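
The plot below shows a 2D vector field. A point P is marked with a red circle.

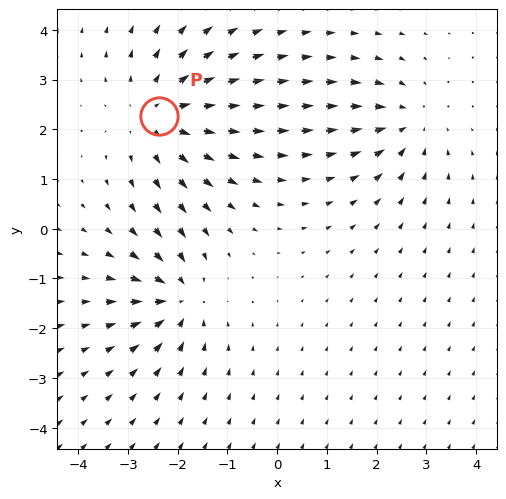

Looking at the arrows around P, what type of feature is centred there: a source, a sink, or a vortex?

source

At P (-2.4, 2.3) the arrows spread outward. Divergence about +3, curl ≈0 — positive divergence with near-zero curl is a source.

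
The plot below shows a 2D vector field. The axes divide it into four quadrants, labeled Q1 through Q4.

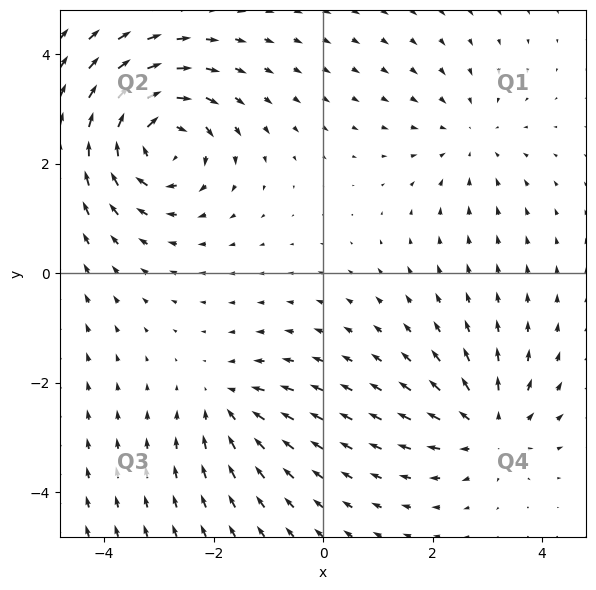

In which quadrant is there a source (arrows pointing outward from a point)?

Q4

The source sits at approximately (3.0, -2.8), which lies in quadrant Q4. The divergence there is about +4, positive as expected for a source.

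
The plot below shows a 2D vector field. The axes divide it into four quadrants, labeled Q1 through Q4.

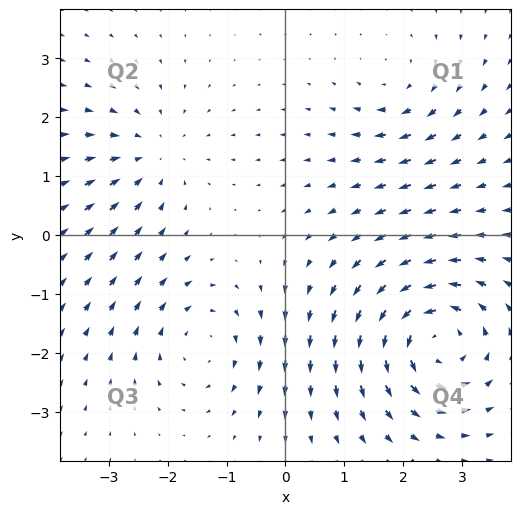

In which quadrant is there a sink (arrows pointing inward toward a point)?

Q2

The sink sits at approximately (-2.3, 1.4), which lies in quadrant Q2. The divergence there is about -3, negative as expected for a sink.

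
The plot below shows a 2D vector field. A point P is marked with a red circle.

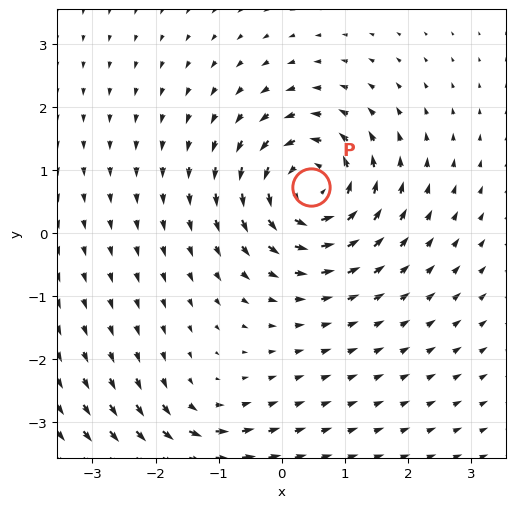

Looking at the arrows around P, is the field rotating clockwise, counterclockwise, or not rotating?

counterclockwise

Near P at (0.5, 0.7) the arrows circulate counterclockwise. The curl (z-component) there is about +6; positive curl means counterclockwise rotation.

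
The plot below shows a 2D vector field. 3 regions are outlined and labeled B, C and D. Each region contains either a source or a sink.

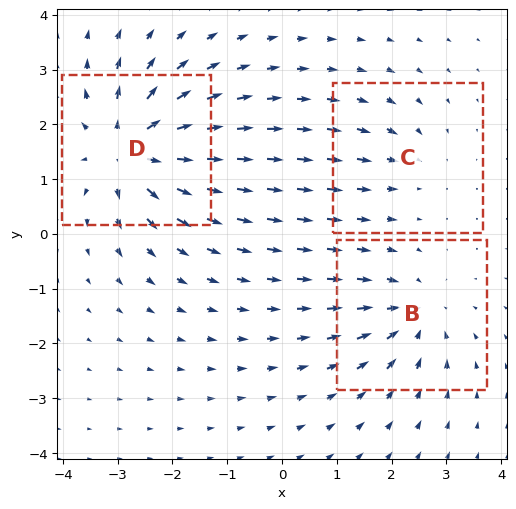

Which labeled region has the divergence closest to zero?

Divergence at each region's feature centre — B: about -3, C: about -2, D: about +5. Region C is closest to zero.

C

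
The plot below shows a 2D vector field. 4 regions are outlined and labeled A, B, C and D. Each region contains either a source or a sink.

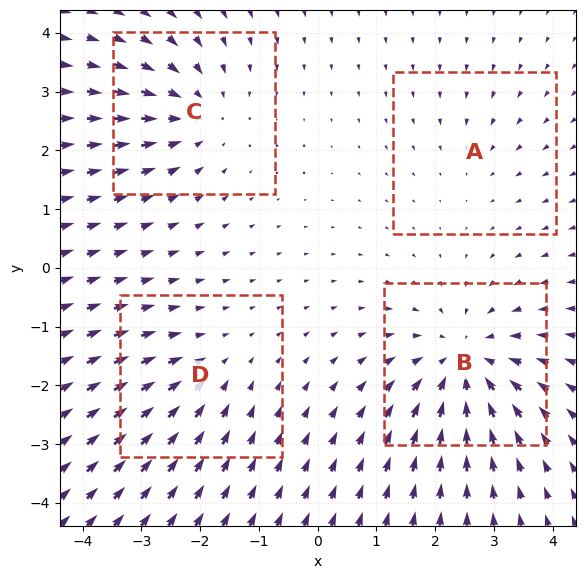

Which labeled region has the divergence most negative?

Divergence at each region's feature centre — A: about -2, B: about -6, C: about -4, D: about -3. Region B is most negative.

B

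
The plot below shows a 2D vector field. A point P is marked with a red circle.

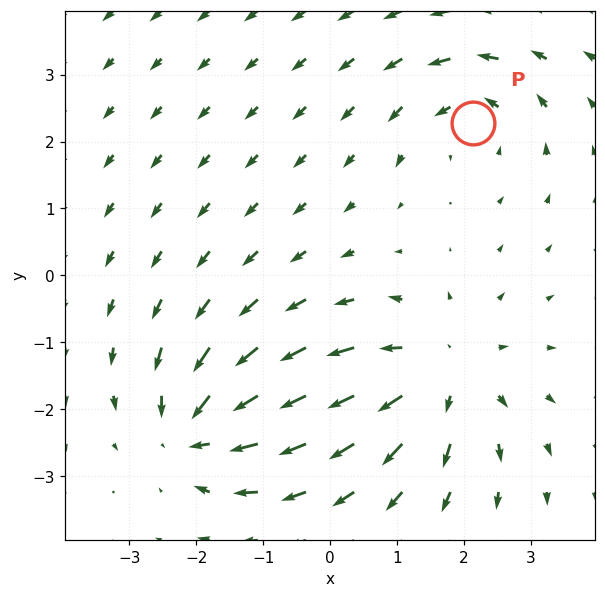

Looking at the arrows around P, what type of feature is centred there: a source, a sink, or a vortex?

At P (2.1, 2.3) the arrows circulate counterclockwise. Divergence ≈0, curl about +4 — near-zero divergence with nonzero curl is a vortex.

vortex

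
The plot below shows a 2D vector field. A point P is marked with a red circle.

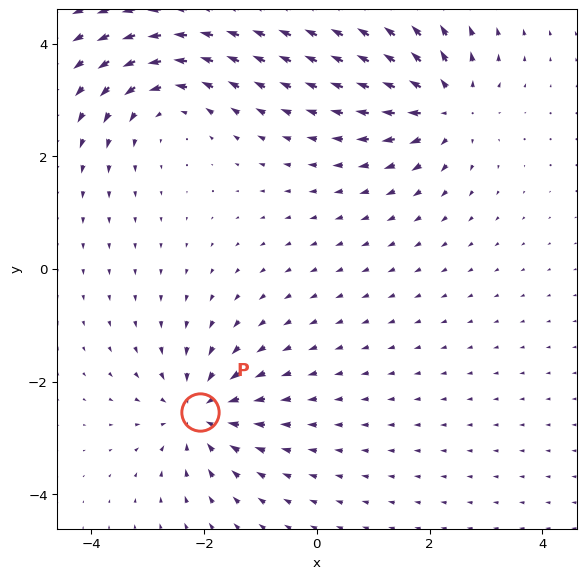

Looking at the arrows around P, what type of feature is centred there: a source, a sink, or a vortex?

sink

At P (-2.1, -2.5) the arrows converge inward. Divergence about -4, curl ≈0 — negative divergence with near-zero curl is a sink.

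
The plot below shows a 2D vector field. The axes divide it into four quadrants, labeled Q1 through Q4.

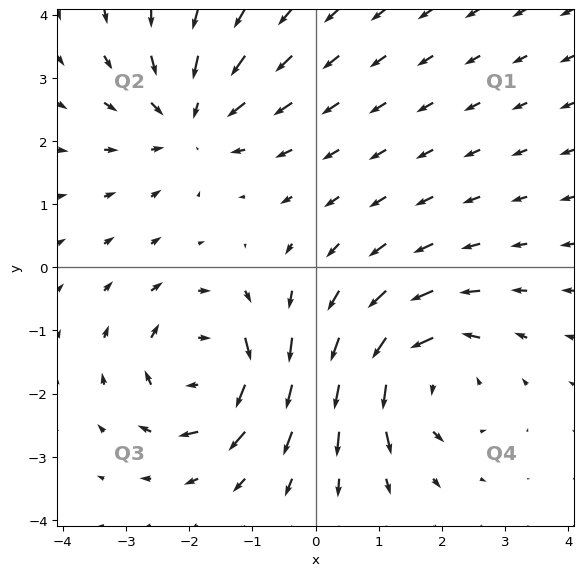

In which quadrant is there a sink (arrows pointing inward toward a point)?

The sink sits at approximately (-2.0, 2.3), which lies in quadrant Q2. The divergence there is about -3, negative as expected for a sink.

Q2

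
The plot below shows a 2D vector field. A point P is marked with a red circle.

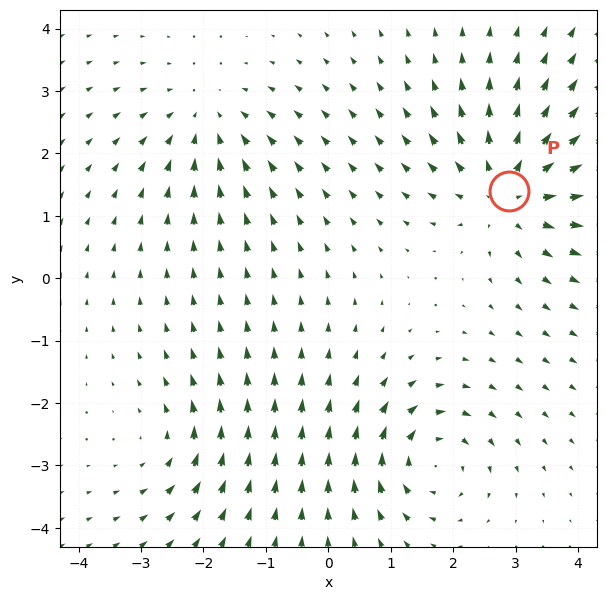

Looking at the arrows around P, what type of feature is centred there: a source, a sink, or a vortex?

At P (2.9, 1.4) the arrows spread outward. Divergence about +5, curl ≈0 — positive divergence with near-zero curl is a source.

source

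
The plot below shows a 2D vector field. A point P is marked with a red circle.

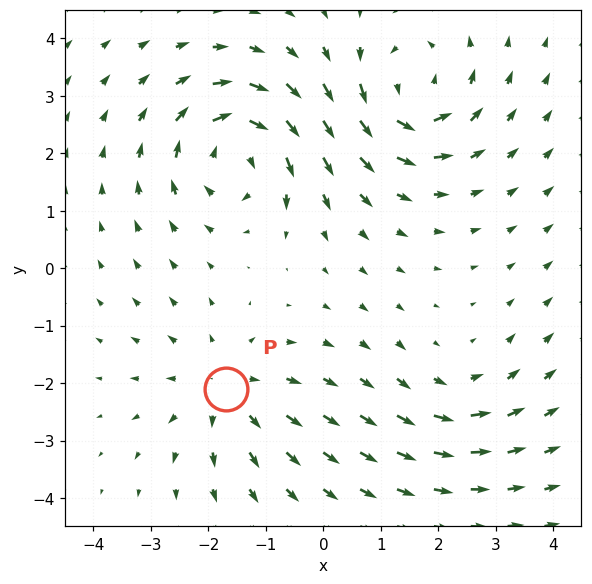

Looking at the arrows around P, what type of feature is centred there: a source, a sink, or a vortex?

At P (-1.7, -2.1) the arrows spread outward. Divergence about +3, curl ≈0 — positive divergence with near-zero curl is a source.

source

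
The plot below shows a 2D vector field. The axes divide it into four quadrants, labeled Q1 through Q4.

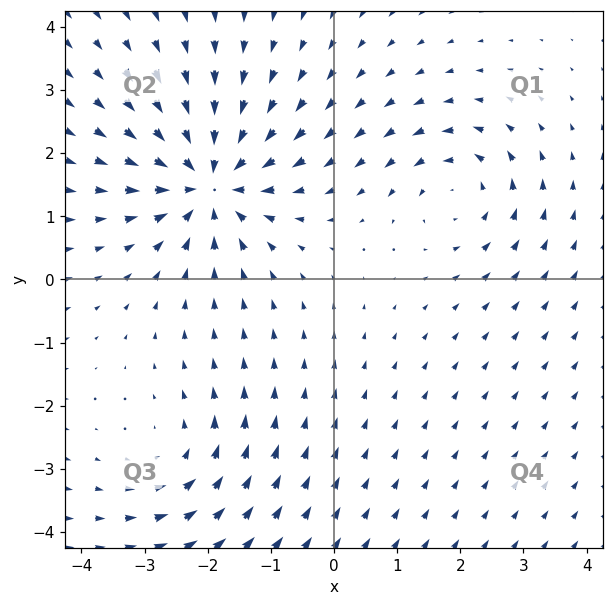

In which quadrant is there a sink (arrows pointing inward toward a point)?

The sink sits at approximately (-2.0, 1.5), which lies in quadrant Q2. The divergence there is about -6, negative as expected for a sink.

Q2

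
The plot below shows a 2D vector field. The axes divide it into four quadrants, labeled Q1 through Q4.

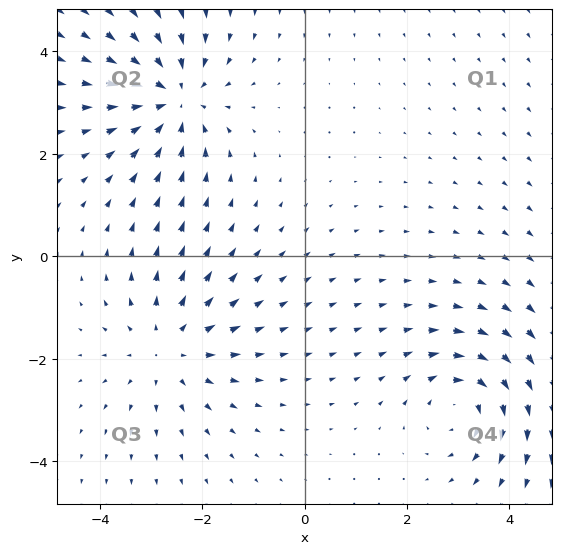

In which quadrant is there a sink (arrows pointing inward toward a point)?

Q2

The sink sits at approximately (-2.5, 3.1), which lies in quadrant Q2. The divergence there is about -5, negative as expected for a sink.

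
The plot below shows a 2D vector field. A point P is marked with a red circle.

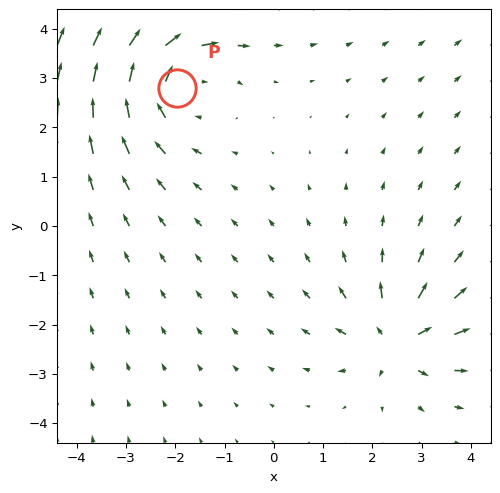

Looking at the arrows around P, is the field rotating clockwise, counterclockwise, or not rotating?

Near P at (-2.0, 2.8) the arrows circulate clockwise. The curl (z-component) there is about -3; negative curl means clockwise rotation.

clockwise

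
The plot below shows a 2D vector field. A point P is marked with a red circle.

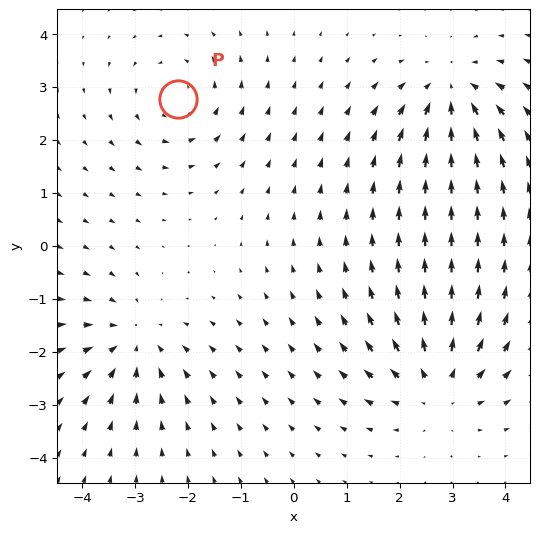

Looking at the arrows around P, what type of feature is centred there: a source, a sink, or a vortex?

vortex

At P (-2.2, 2.8) the arrows circulate counterclockwise. Divergence ≈0, curl about +3 — near-zero divergence with nonzero curl is a vortex.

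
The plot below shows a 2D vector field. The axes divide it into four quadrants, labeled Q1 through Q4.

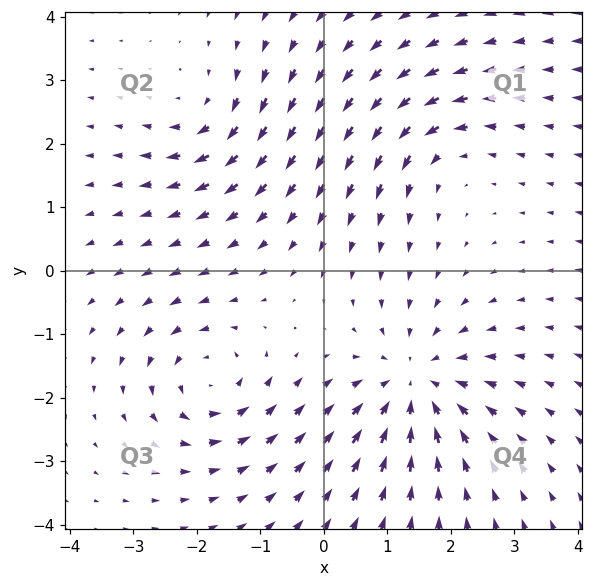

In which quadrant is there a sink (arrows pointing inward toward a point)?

The sink sits at approximately (1.4, -1.8), which lies in quadrant Q4. The divergence there is about -4, negative as expected for a sink.

Q4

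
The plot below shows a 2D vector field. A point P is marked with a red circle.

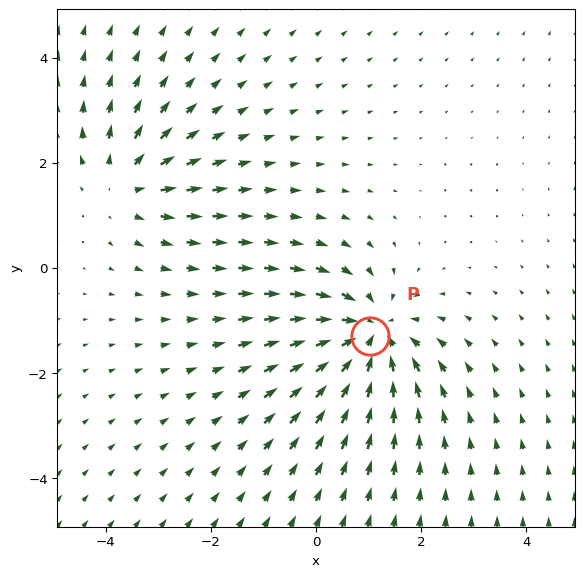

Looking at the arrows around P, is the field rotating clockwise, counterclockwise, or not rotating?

Near P at (1.0, -1.3) the arrows show no circulation. The curl there is ≈0.

not rotating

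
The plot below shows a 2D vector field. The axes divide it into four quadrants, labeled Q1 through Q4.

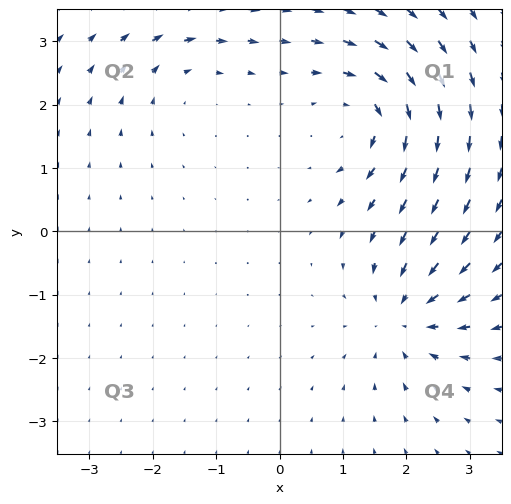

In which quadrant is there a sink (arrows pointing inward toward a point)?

The sink sits at approximately (2.0, -1.3), which lies in quadrant Q4. The divergence there is about -5, negative as expected for a sink.

Q4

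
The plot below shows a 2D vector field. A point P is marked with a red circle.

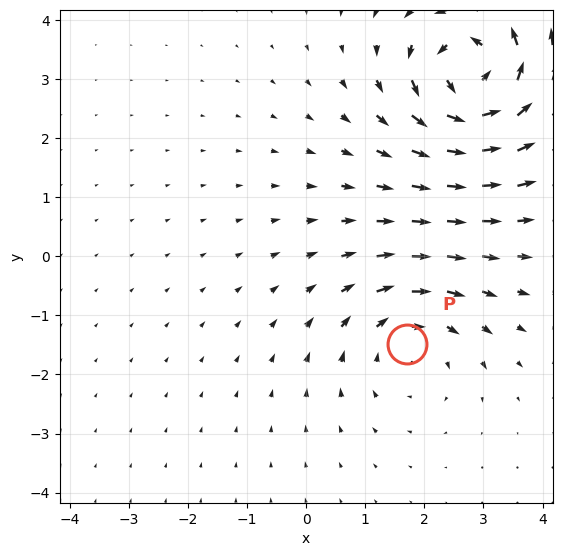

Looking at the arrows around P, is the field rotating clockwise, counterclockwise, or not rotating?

clockwise

Near P at (1.7, -1.5) the arrows circulate clockwise. The curl (z-component) there is about -3; negative curl means clockwise rotation.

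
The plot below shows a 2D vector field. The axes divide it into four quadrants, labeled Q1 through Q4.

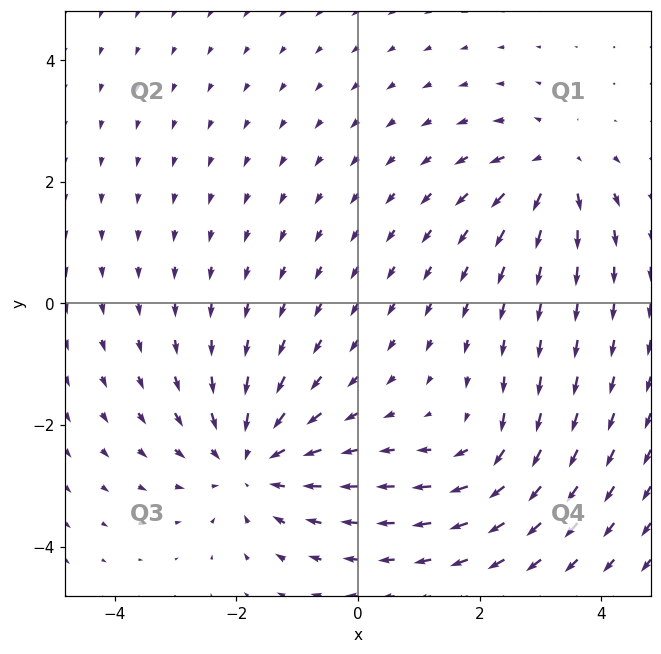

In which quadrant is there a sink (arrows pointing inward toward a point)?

The sink sits at approximately (-1.8, -2.6), which lies in quadrant Q3. The divergence there is about -4, negative as expected for a sink.

Q3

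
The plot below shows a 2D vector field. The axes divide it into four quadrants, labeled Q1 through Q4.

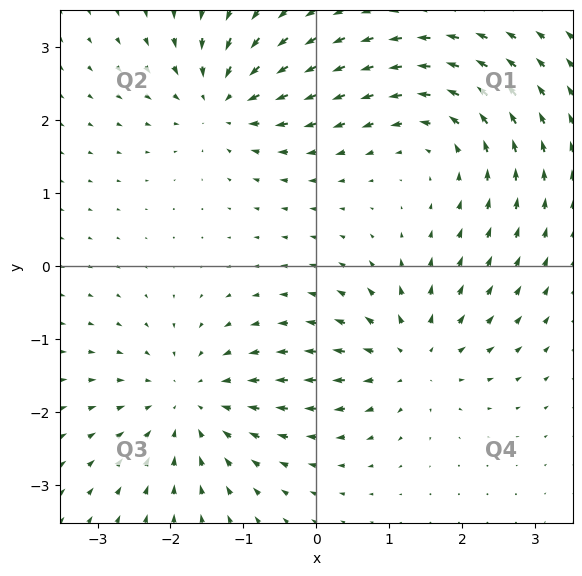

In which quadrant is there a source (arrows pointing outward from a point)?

The source sits at approximately (1.3, -1.3), which lies in quadrant Q4. The divergence there is about +5, positive as expected for a source.

Q4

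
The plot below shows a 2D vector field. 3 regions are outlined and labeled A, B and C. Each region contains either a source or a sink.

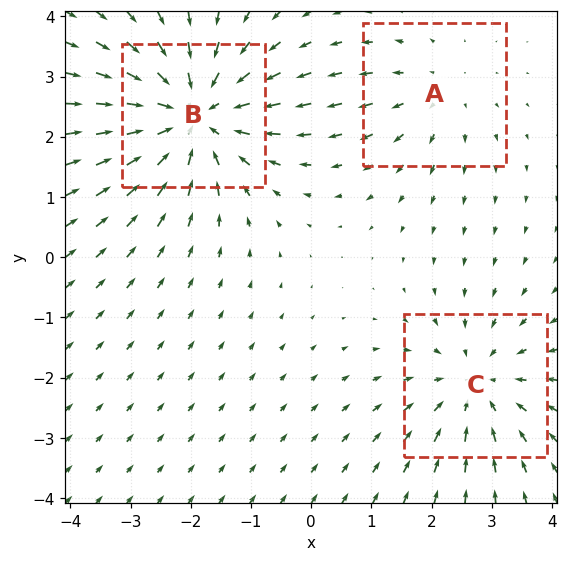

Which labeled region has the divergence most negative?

B

Divergence at each region's feature centre — A: about +2, B: about -4, C: about -3. Region B is most negative.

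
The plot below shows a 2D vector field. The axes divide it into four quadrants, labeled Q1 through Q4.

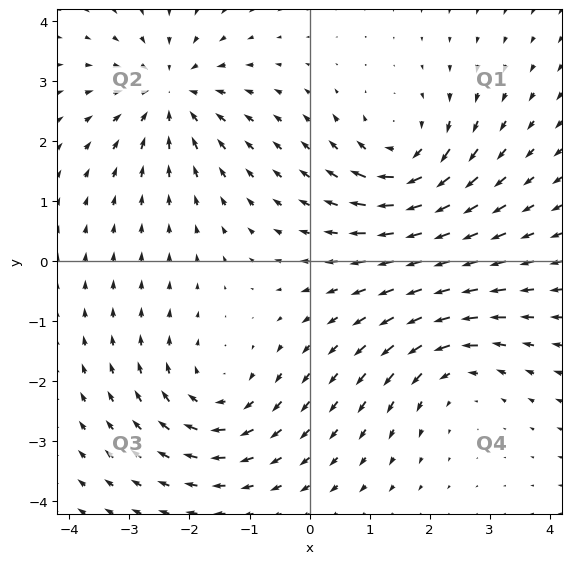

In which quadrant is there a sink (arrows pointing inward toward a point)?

Q2

The sink sits at approximately (-2.3, 2.8), which lies in quadrant Q2. The divergence there is about -5, negative as expected for a sink.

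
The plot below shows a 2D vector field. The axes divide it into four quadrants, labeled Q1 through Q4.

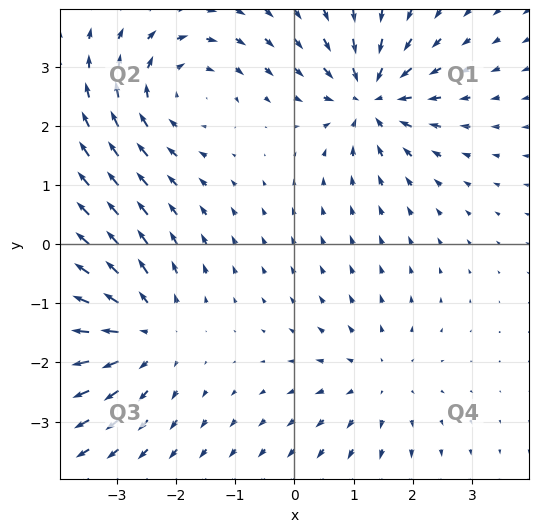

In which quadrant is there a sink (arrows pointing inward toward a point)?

Q1

The sink sits at approximately (1.3, 2.5), which lies in quadrant Q1. The divergence there is about -6, negative as expected for a sink.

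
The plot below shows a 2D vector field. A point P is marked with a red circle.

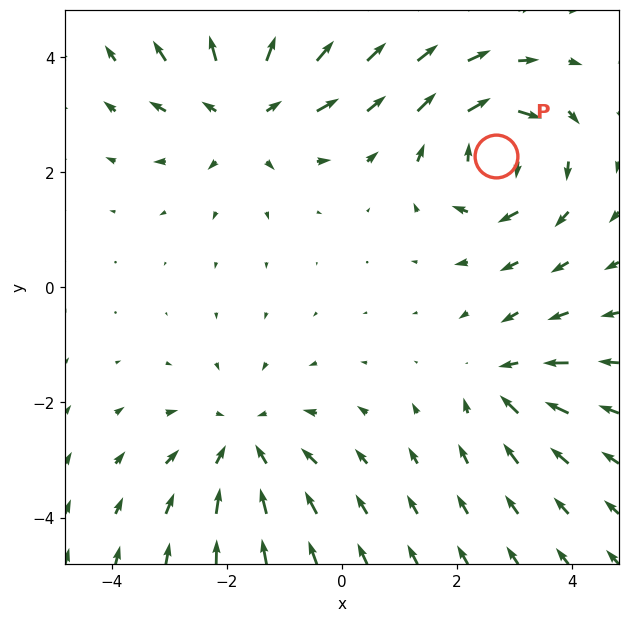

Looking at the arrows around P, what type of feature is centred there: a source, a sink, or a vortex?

vortex

At P (2.7, 2.3) the arrows circulate clockwise. Divergence ≈0, curl about -6 — near-zero divergence with nonzero curl is a vortex.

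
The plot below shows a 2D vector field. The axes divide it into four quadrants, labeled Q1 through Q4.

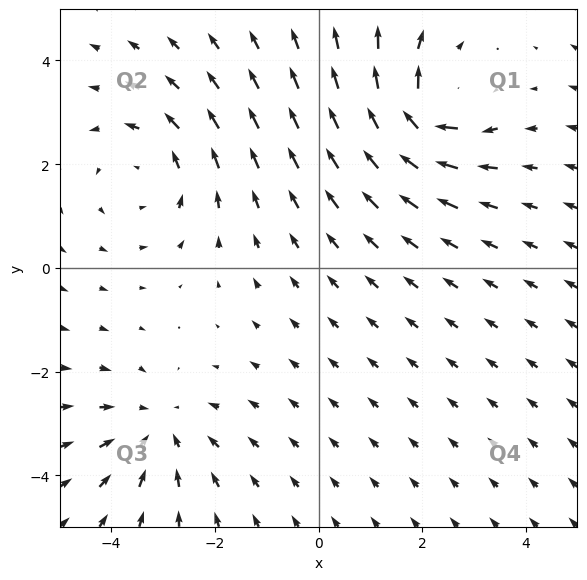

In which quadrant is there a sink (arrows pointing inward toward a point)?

The sink sits at approximately (-3.1, -3.1), which lies in quadrant Q3. The divergence there is about -3, negative as expected for a sink.

Q3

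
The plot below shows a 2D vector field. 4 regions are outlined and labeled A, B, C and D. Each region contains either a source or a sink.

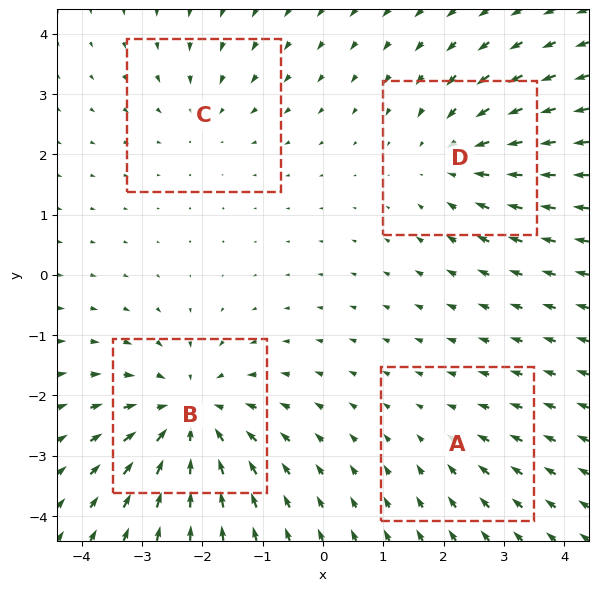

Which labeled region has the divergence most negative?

B

Divergence at each region's feature centre — A: about -2, B: about -6, C: about -3, D: about -4. Region B is most negative.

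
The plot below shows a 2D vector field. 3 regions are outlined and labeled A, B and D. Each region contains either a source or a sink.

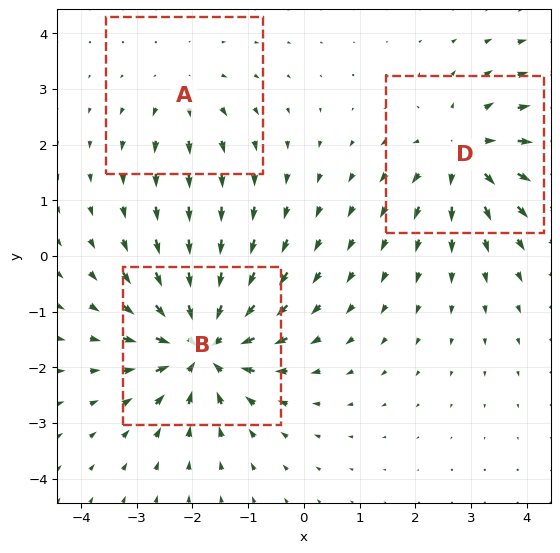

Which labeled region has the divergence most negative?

B

Divergence at each region's feature centre — A: about +2, B: about -6, D: about +4. Region B is most negative.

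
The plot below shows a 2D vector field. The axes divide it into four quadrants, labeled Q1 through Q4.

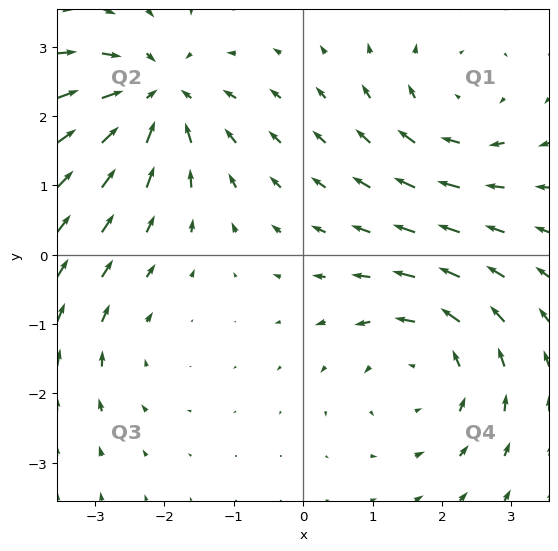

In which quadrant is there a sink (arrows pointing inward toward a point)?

Q2

The sink sits at approximately (-2.1, 2.3), which lies in quadrant Q2. The divergence there is about -5, negative as expected for a sink.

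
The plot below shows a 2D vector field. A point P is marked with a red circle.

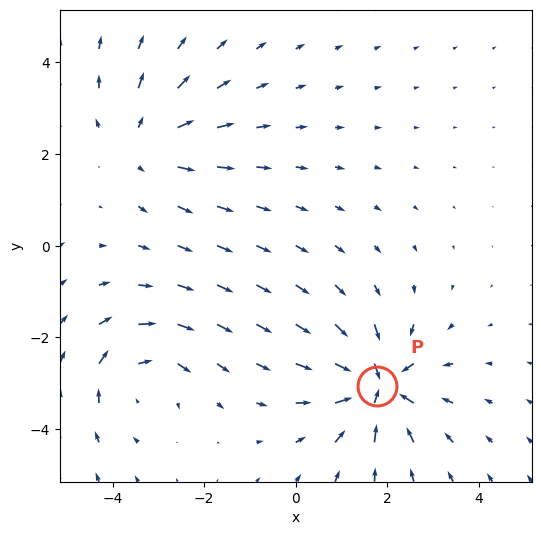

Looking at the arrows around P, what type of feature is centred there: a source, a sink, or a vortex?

At P (1.8, -3.1) the arrows converge inward. Divergence about -6, curl ≈0 — negative divergence with near-zero curl is a sink.

sink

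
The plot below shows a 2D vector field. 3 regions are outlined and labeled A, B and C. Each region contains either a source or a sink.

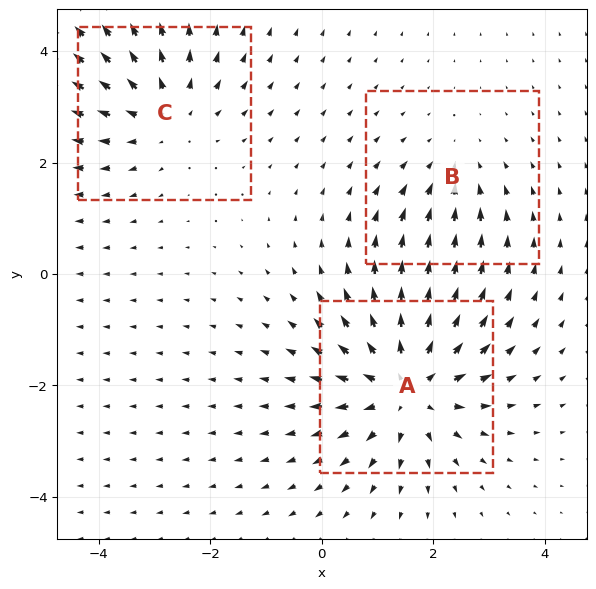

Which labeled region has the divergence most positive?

Divergence at each region's feature centre — A: about +4, B: about -2, C: about +3. Region A is most positive.

A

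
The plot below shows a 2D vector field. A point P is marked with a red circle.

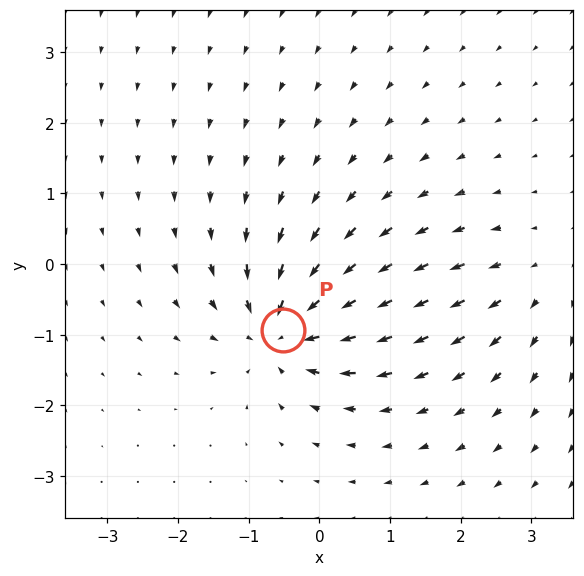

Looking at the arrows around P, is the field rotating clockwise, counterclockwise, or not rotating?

not rotating

Near P at (-0.5, -0.9) the arrows show no circulation. The curl there is ≈0.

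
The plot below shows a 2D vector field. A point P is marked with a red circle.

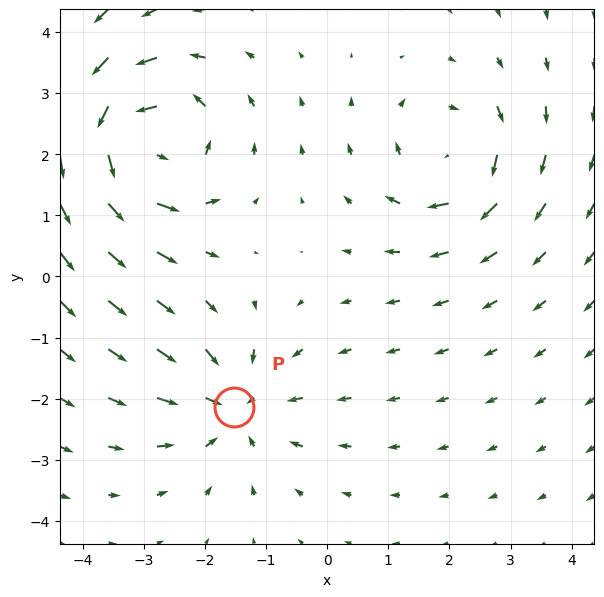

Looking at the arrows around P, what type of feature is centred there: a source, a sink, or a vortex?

At P (-1.5, -2.1) the arrows converge inward. Divergence about -3, curl ≈0 — negative divergence with near-zero curl is a sink.

sink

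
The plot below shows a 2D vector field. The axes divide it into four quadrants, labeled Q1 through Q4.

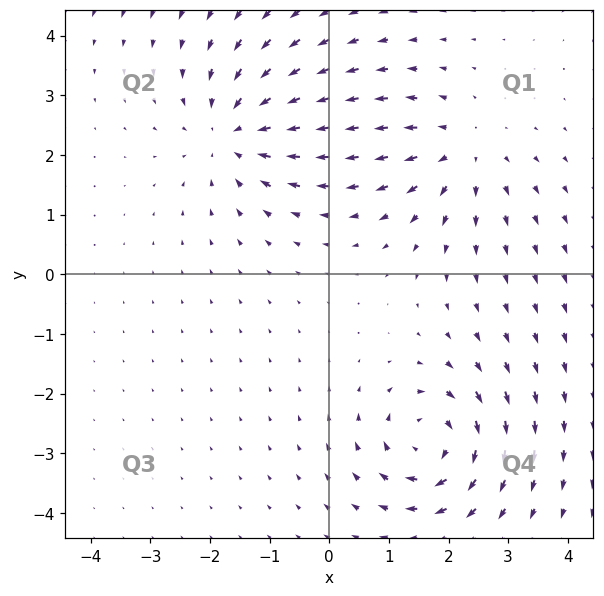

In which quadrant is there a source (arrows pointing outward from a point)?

Q1

The source sits at approximately (2.2, 2.1), which lies in quadrant Q1. The divergence there is about +3, positive as expected for a source.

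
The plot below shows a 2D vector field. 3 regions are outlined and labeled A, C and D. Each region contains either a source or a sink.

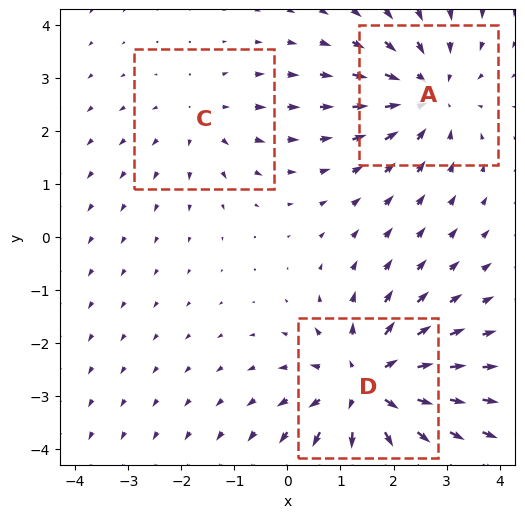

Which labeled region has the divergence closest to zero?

Divergence at each region's feature centre — A: about -3, C: about +2, D: about +4. Region C is closest to zero.

C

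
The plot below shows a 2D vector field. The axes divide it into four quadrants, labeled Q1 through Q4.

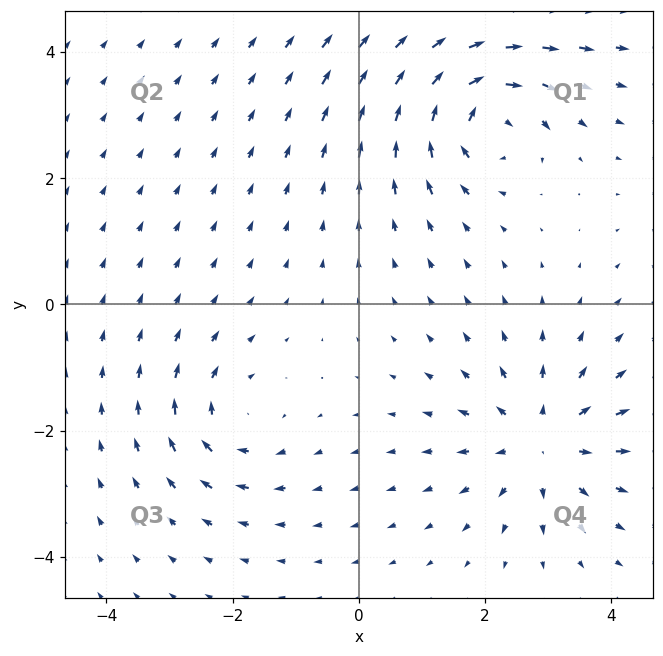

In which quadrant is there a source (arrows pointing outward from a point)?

Q4

The source sits at approximately (2.9, -2.2), which lies in quadrant Q4. The divergence there is about +3, positive as expected for a source.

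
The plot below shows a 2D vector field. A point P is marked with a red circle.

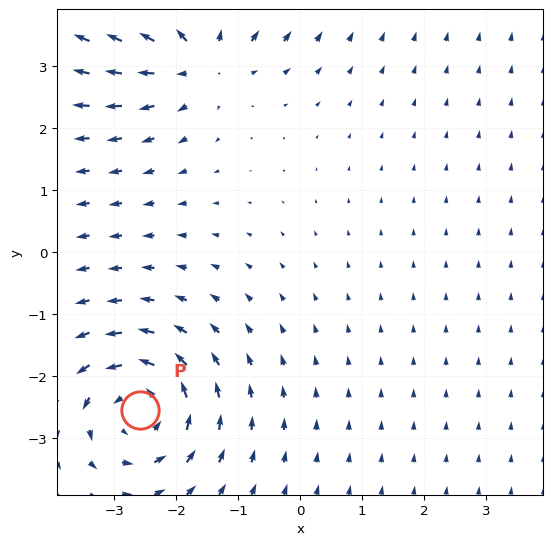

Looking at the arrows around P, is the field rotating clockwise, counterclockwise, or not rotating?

counterclockwise

Near P at (-2.6, -2.5) the arrows circulate counterclockwise. The curl (z-component) there is about +4; positive curl means counterclockwise rotation.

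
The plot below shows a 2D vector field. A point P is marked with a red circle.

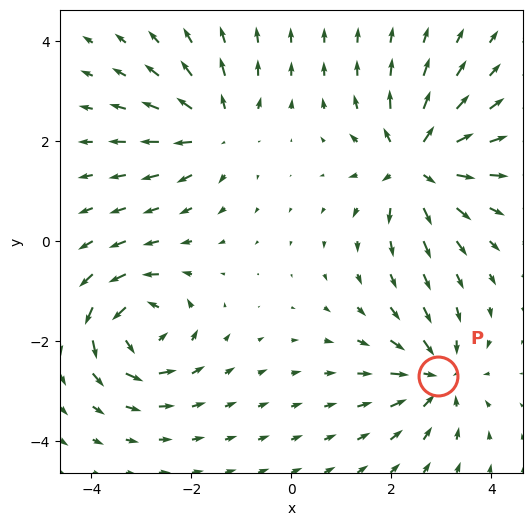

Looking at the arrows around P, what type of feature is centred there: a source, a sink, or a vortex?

At P (2.9, -2.7) the arrows converge inward. Divergence about -4, curl ≈0 — negative divergence with near-zero curl is a sink.

sink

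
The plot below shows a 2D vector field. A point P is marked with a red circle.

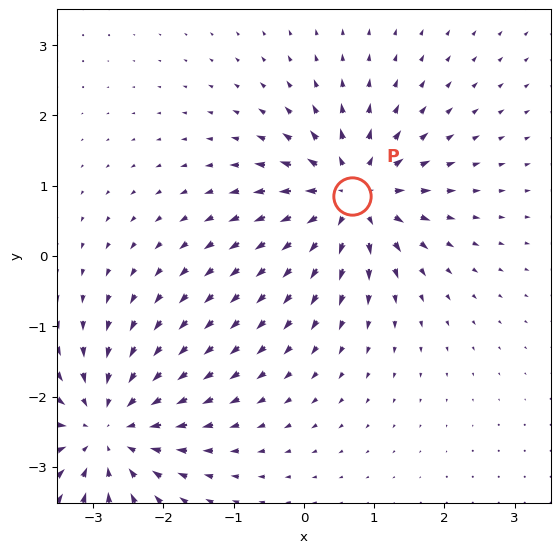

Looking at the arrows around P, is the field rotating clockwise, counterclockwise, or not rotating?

Near P at (0.7, 0.9) the arrows show no circulation. The curl there is ≈0.

not rotating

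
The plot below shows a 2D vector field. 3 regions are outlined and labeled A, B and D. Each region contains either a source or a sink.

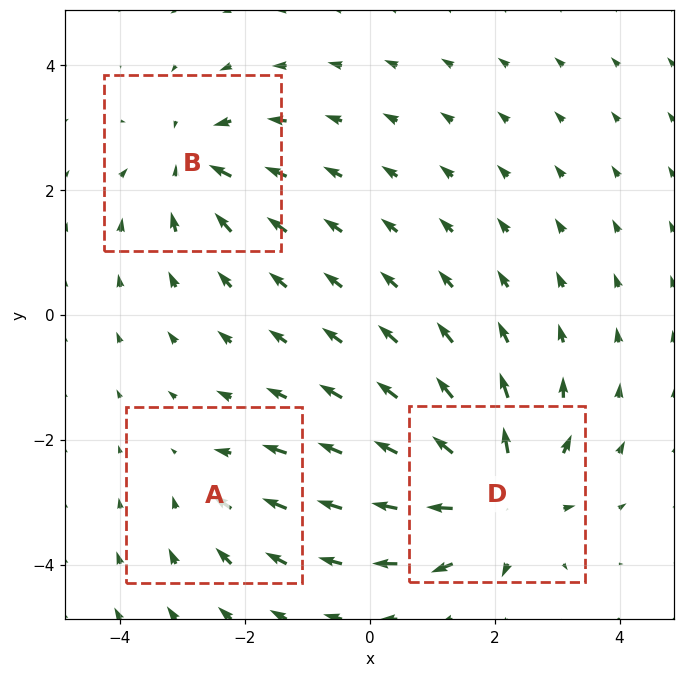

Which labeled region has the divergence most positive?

D

Divergence at each region's feature centre — A: about -2, B: about -4, D: about +5. Region D is most positive.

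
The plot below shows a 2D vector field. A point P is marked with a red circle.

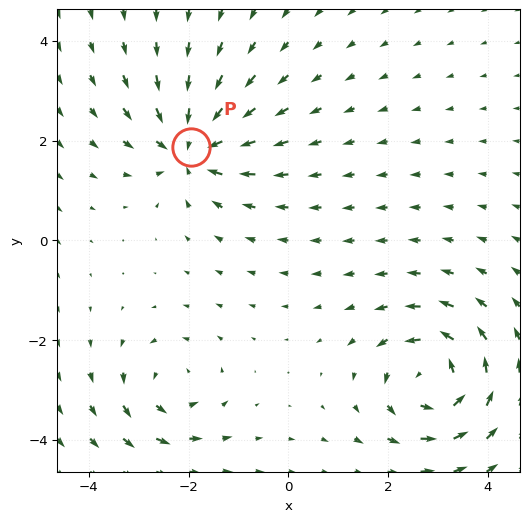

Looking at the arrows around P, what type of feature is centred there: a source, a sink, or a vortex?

At P (-1.9, 1.9) the arrows converge inward. Divergence about -5, curl ≈0 — negative divergence with near-zero curl is a sink.

sink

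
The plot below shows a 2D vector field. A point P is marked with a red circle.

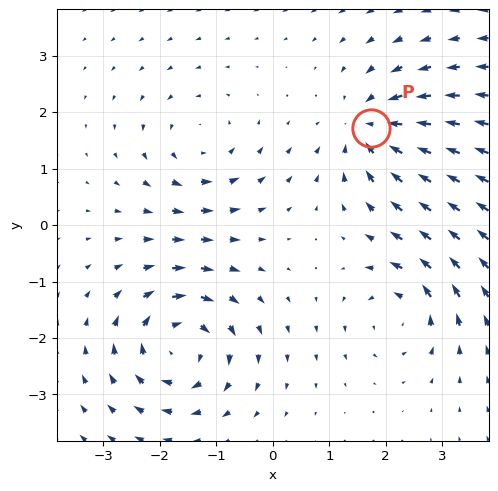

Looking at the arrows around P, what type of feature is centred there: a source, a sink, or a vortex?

At P (1.7, 1.7) the arrows converge inward. Divergence about -5, curl ≈0 — negative divergence with near-zero curl is a sink.

sink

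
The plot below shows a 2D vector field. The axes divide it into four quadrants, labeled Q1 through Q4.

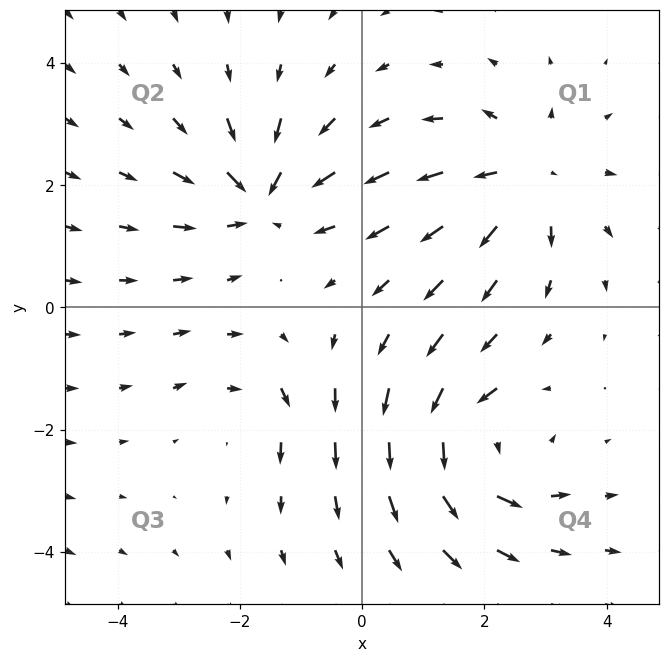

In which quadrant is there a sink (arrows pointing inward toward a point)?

The sink sits at approximately (-1.6, 1.8), which lies in quadrant Q2. The divergence there is about -6, negative as expected for a sink.

Q2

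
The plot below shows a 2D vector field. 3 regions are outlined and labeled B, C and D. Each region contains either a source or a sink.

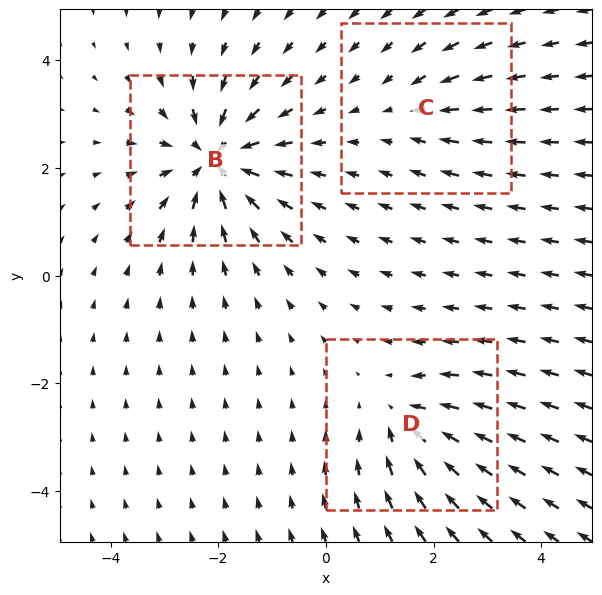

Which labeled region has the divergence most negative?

Divergence at each region's feature centre — B: about -5, C: about -2, D: about -3. Region B is most negative.

B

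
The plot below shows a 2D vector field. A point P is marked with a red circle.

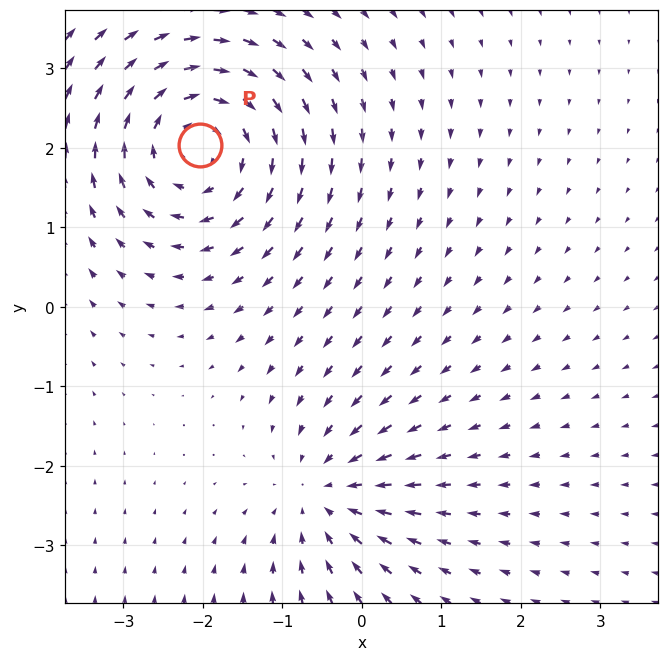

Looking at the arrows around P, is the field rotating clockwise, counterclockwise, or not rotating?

Near P at (-2.0, 2.0) the arrows circulate clockwise. The curl (z-component) there is about -4; negative curl means clockwise rotation.

clockwise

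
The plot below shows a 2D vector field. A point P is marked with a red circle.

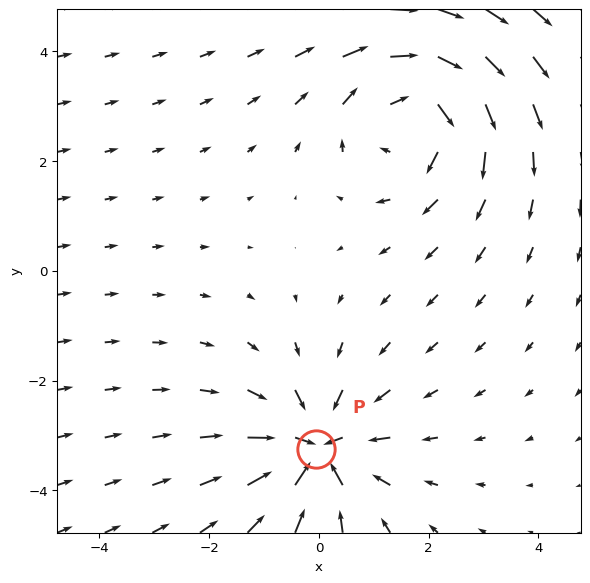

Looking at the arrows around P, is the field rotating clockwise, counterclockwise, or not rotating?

not rotating

Near P at (-0.1, -3.2) the arrows show no circulation. The curl there is ≈0.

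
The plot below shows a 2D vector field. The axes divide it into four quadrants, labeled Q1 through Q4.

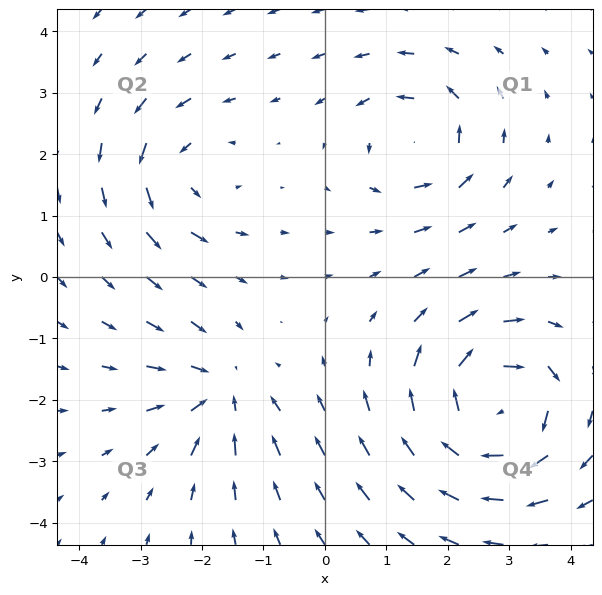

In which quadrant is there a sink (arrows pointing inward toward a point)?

Q3

The sink sits at approximately (-1.7, -1.9), which lies in quadrant Q3. The divergence there is about -3, negative as expected for a sink.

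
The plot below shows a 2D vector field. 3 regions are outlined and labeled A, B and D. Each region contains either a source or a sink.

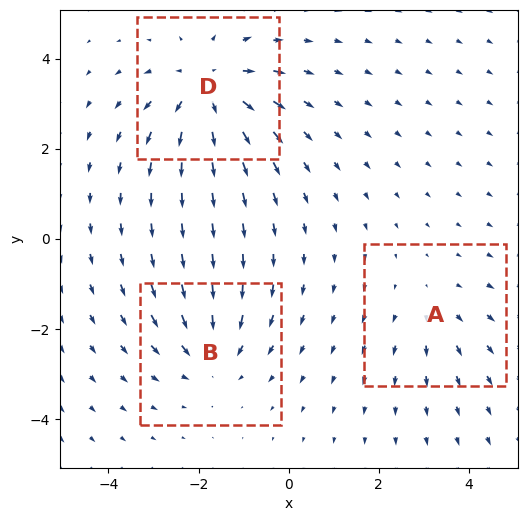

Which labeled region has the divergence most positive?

Divergence at each region's feature centre — A: about +2, B: about -3, D: about +4. Region D is most positive.

D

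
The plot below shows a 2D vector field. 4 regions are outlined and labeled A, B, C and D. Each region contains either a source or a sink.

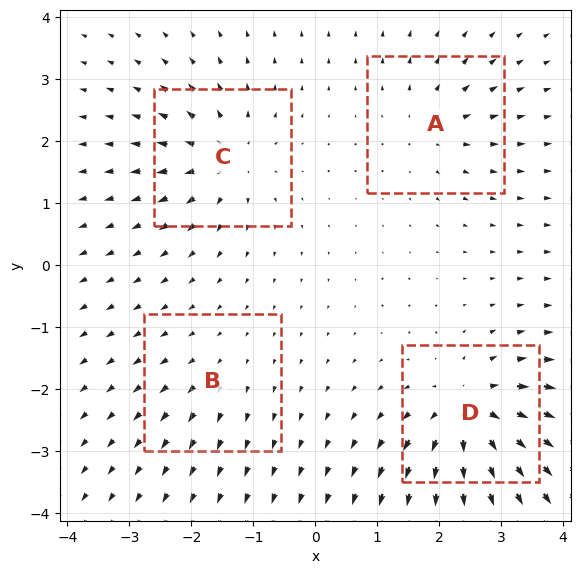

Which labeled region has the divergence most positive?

Divergence at each region's feature centre — A: about +4, B: about +2, C: about +6, D: about +8. Region D is most positive.

D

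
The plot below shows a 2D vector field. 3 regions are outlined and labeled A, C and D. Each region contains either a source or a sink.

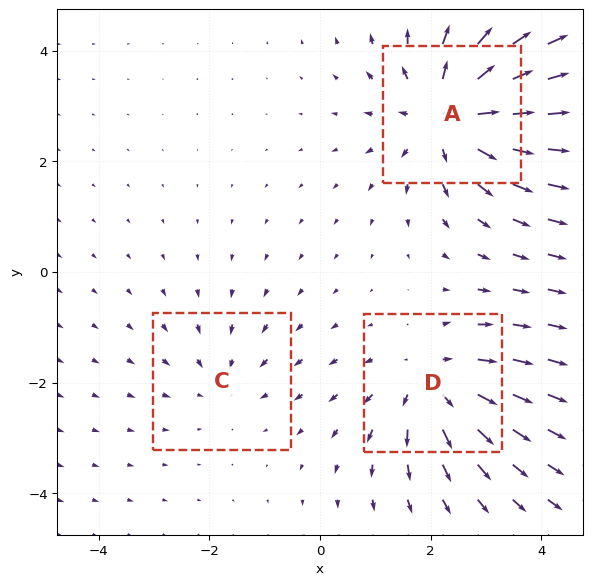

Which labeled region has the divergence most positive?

Divergence at each region's feature centre — A: about +5, C: about -2, D: about +3. Region A is most positive.

A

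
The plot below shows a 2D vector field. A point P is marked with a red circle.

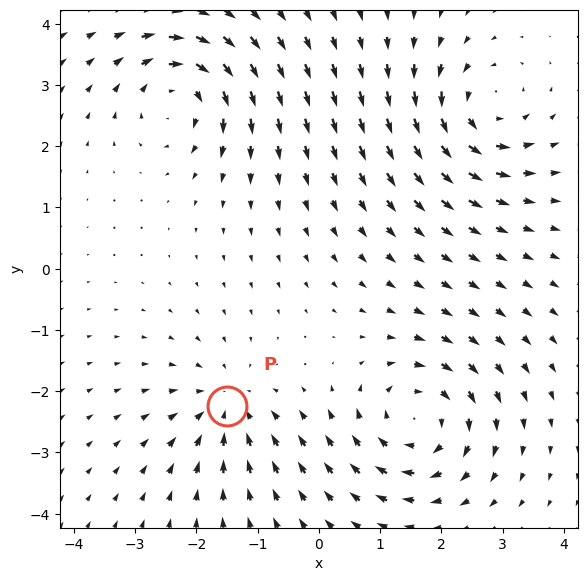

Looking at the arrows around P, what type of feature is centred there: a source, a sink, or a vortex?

sink

At P (-1.5, -2.2) the arrows converge inward. Divergence about -4, curl ≈0 — negative divergence with near-zero curl is a sink.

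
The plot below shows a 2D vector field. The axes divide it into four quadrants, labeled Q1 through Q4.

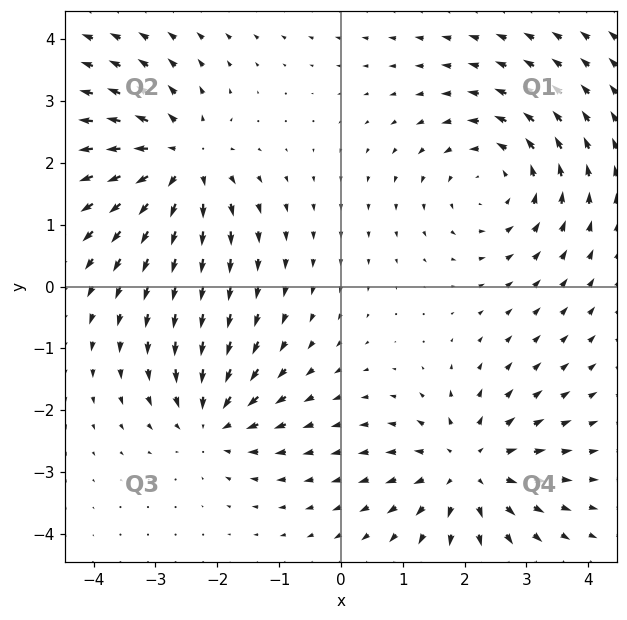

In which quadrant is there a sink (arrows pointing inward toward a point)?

Q3

The sink sits at approximately (-2.1, -2.2), which lies in quadrant Q3. The divergence there is about -4, negative as expected for a sink.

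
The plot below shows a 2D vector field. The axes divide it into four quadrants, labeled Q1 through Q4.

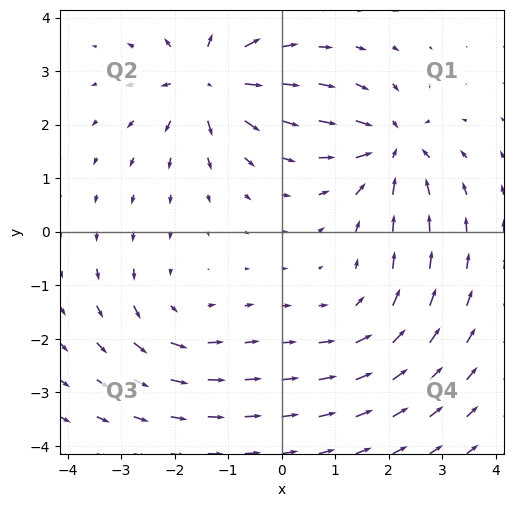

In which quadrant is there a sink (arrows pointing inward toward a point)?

Q1

The sink sits at approximately (2.1, 1.6), which lies in quadrant Q1. The divergence there is about -6, negative as expected for a sink.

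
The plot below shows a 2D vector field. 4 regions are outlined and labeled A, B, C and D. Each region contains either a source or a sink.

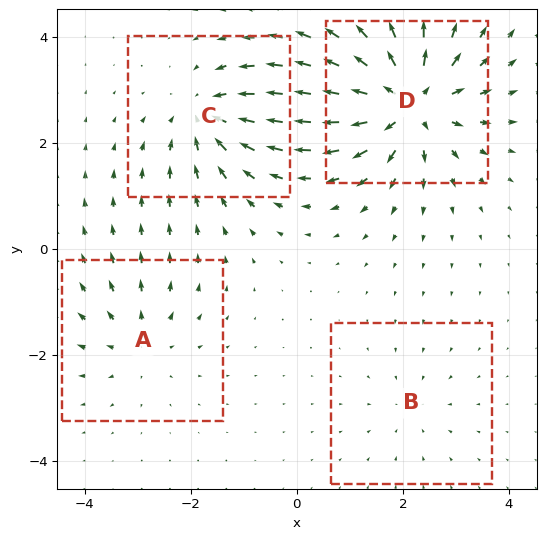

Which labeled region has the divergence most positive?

Divergence at each region's feature centre — A: about +4, B: about -2, C: about -5, D: about +8. Region D is most positive.

D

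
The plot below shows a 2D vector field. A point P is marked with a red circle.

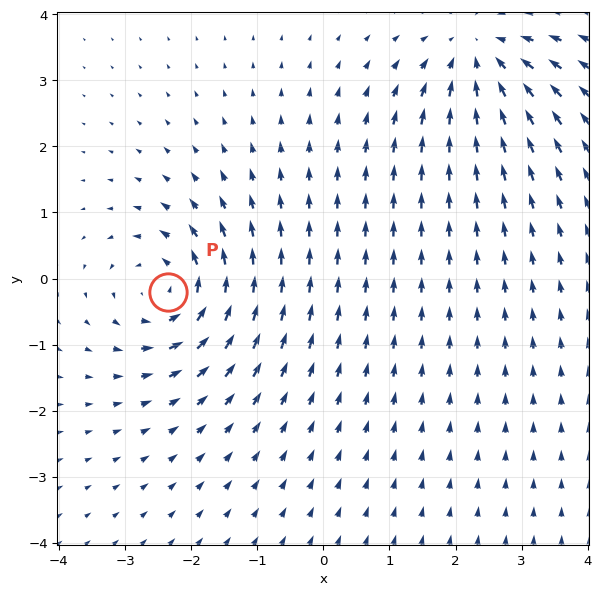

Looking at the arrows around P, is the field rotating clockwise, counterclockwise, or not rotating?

counterclockwise

Near P at (-2.3, -0.2) the arrows circulate counterclockwise. The curl (z-component) there is about +6; positive curl means counterclockwise rotation.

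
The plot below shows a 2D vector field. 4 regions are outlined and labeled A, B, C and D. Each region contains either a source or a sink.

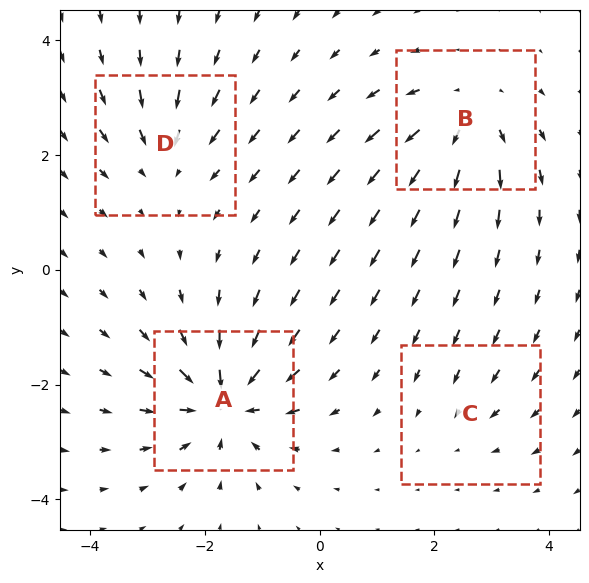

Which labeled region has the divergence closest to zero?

C

Divergence at each region's feature centre — A: about -8, B: about +5, C: about -2, D: about -4. Region C is closest to zero.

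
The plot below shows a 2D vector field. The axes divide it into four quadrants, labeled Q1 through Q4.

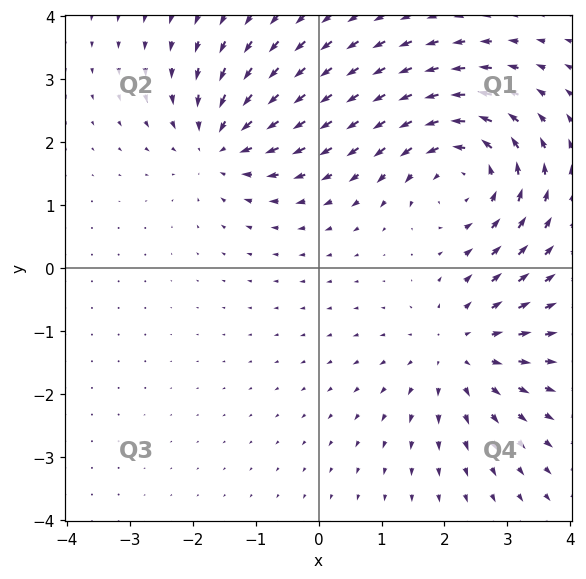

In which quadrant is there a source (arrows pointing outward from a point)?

Q4

The source sits at approximately (2.2, -1.3), which lies in quadrant Q4. The divergence there is about +3, positive as expected for a source.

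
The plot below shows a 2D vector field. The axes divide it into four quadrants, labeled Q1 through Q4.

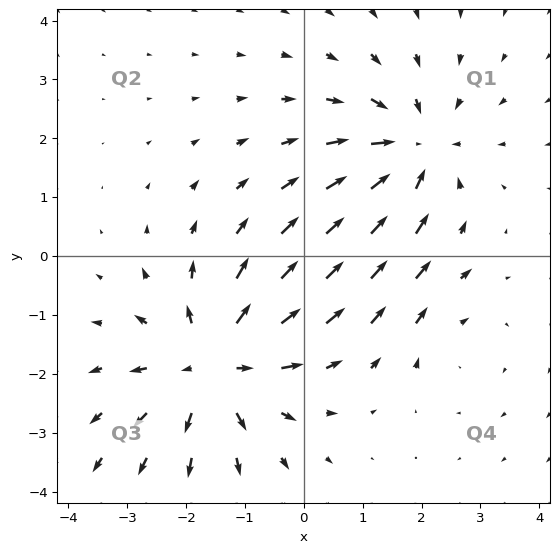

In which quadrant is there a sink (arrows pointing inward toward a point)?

Q1

The sink sits at approximately (1.8, 1.8), which lies in quadrant Q1. The divergence there is about -4, negative as expected for a sink.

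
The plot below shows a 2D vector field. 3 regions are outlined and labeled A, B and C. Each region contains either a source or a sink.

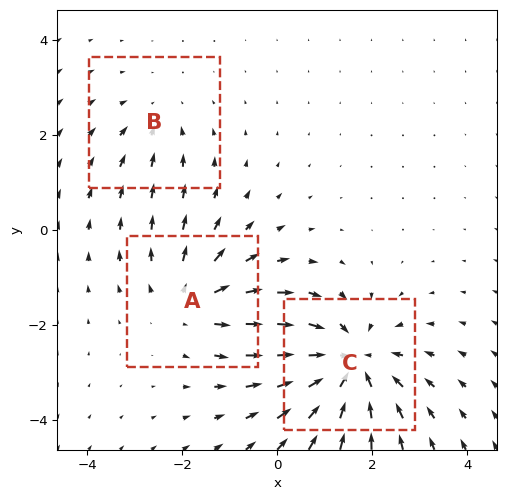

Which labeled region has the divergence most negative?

Divergence at each region's feature centre — A: about +3, B: about -2, C: about -4. Region C is most negative.

C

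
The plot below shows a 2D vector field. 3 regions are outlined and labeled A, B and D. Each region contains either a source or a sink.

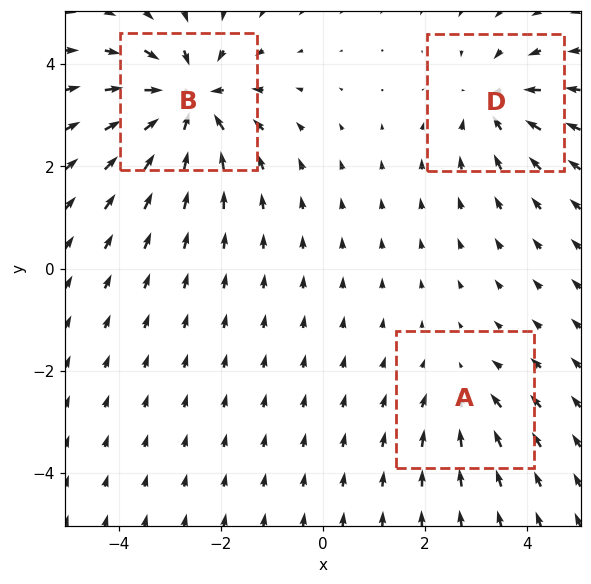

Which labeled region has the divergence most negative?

B

Divergence at each region's feature centre — A: about -2, B: about -6, D: about -3. Region B is most negative.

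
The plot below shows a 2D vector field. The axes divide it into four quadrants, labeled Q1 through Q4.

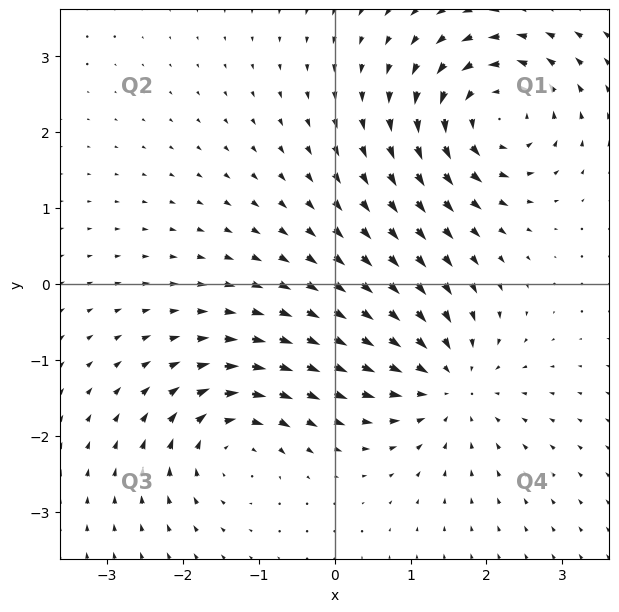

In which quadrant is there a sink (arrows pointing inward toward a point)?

The sink sits at approximately (1.5, -1.3), which lies in quadrant Q4. The divergence there is about -4, negative as expected for a sink.

Q4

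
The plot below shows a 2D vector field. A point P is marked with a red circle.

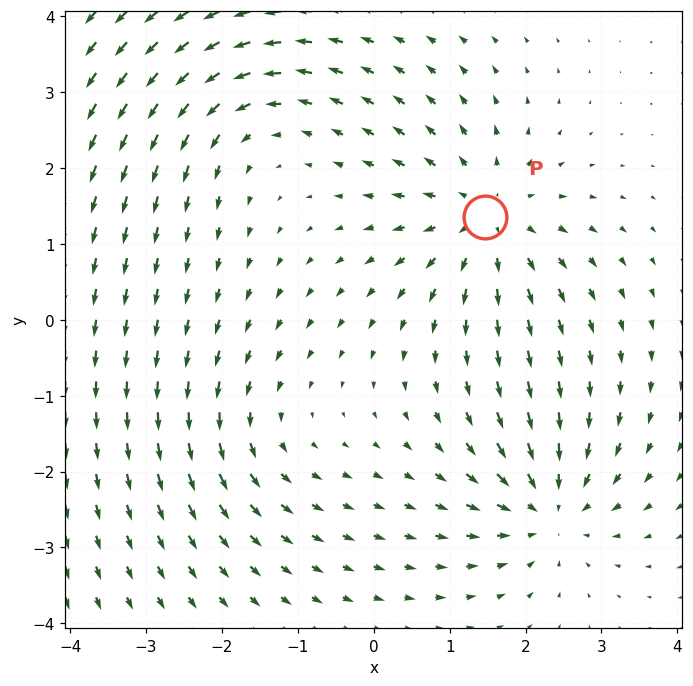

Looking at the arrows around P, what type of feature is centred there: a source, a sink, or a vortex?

source

At P (1.5, 1.3) the arrows spread outward. Divergence about +4, curl ≈0 — positive divergence with near-zero curl is a source.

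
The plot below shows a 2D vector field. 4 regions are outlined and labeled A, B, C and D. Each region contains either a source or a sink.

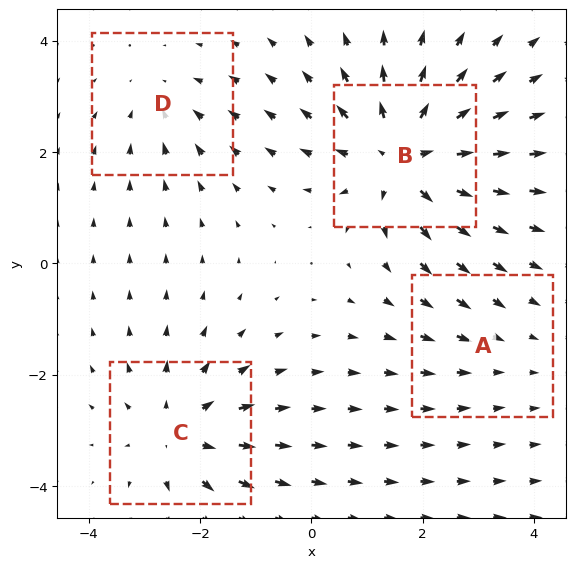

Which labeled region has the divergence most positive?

B

Divergence at each region's feature centre — A: about -2, B: about +6, C: about +4, D: about -3. Region B is most positive.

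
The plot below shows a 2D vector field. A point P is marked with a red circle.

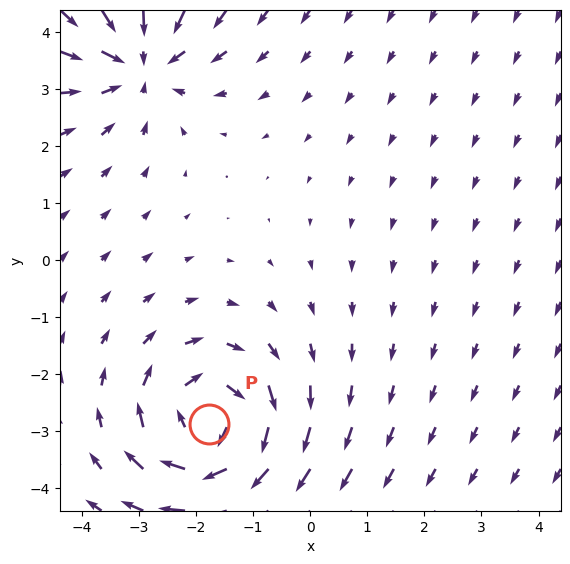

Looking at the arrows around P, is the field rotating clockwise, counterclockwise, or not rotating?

clockwise

Near P at (-1.8, -2.9) the arrows circulate clockwise. The curl (z-component) there is about -4; negative curl means clockwise rotation.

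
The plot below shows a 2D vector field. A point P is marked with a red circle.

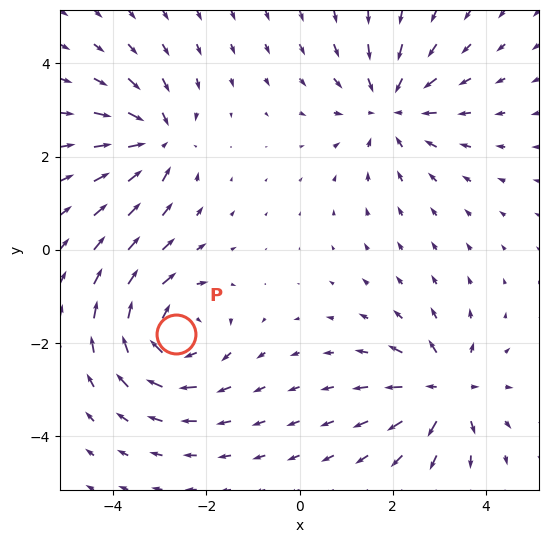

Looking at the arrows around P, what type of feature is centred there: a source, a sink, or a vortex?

vortex

At P (-2.7, -1.8) the arrows circulate clockwise. Divergence ≈0, curl about -5 — near-zero divergence with nonzero curl is a vortex.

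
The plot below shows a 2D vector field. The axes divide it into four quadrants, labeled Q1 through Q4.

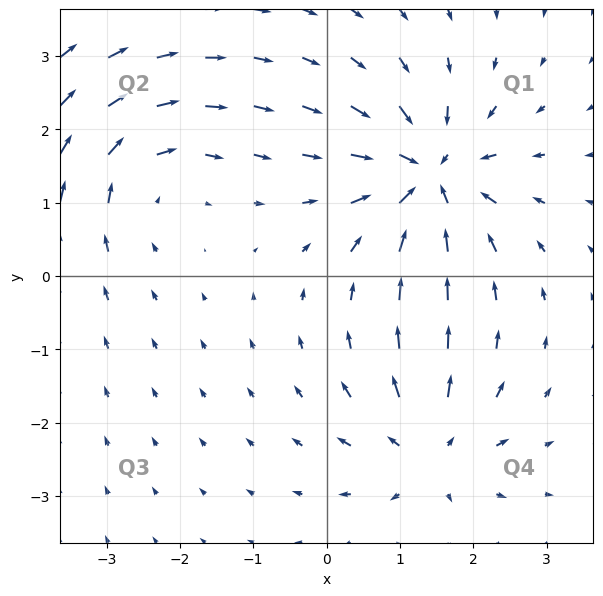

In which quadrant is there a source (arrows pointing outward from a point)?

Q4

The source sits at approximately (1.4, -2.4), which lies in quadrant Q4. The divergence there is about +5, positive as expected for a source.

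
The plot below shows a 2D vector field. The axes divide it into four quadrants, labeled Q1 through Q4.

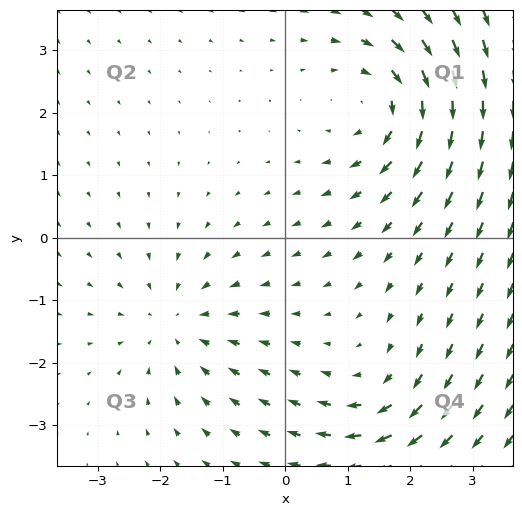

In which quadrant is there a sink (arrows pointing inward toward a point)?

The sink sits at approximately (-1.7, -1.4), which lies in quadrant Q3. The divergence there is about -3, negative as expected for a sink.

Q3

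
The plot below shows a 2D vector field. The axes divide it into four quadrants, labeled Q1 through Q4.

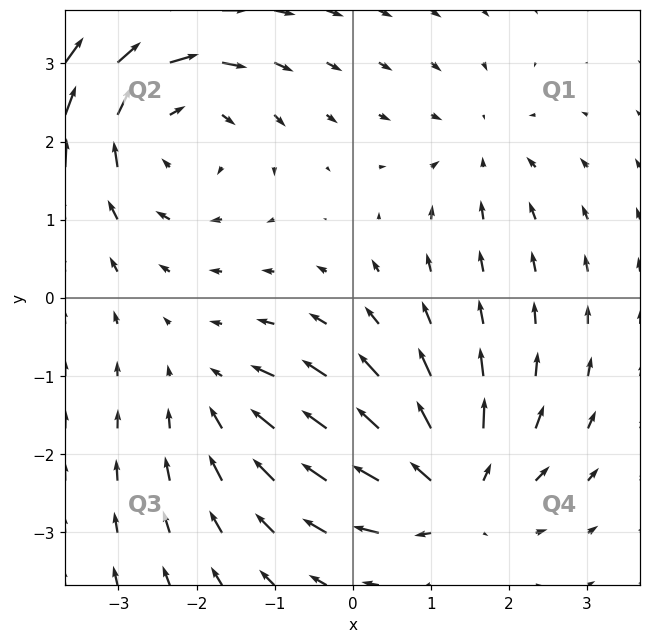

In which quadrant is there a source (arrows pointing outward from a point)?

Q4

The source sits at approximately (1.3, -2.4), which lies in quadrant Q4. The divergence there is about +5, positive as expected for a source.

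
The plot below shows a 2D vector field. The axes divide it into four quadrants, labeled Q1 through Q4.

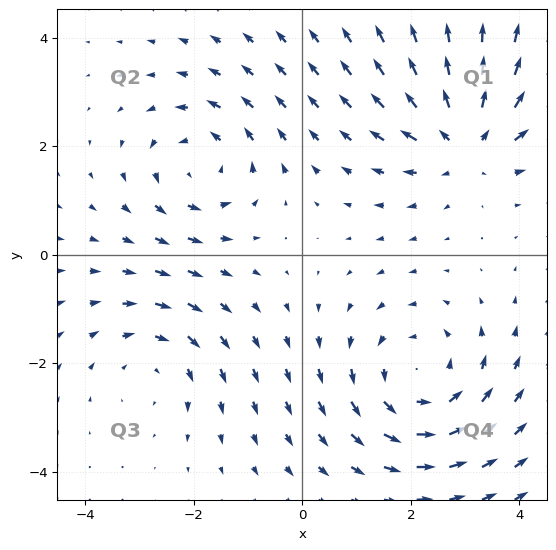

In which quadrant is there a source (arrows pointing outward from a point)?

Q1

The source sits at approximately (3.0, 2.1), which lies in quadrant Q1. The divergence there is about +4, positive as expected for a source.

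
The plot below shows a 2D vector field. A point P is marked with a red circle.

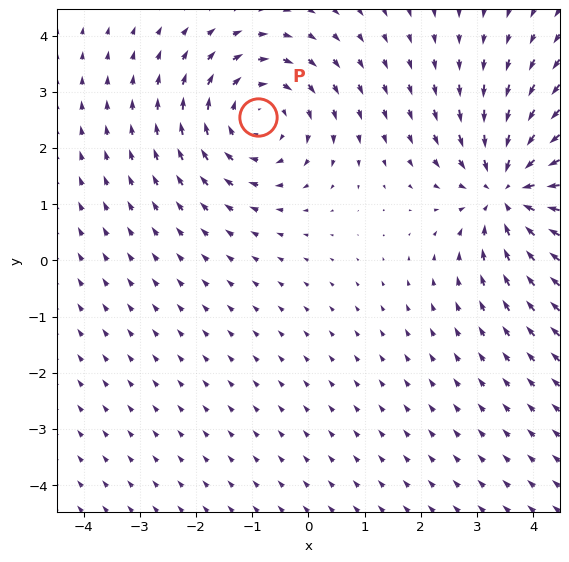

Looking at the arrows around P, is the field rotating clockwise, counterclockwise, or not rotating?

clockwise

Near P at (-0.9, 2.6) the arrows circulate clockwise. The curl (z-component) there is about -3; negative curl means clockwise rotation.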